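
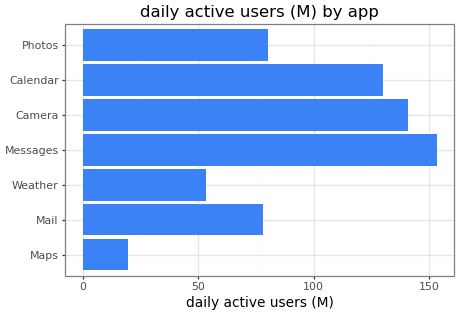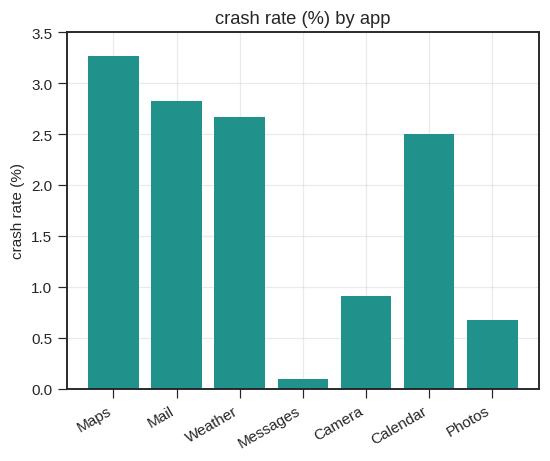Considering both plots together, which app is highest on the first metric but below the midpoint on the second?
Messages

Chart 2 median crash rate (%) ≈ 2.5; below-median apps: Messages, Camera, Photos. Among those, Messages has the highest daily active users (M) (≈ 160).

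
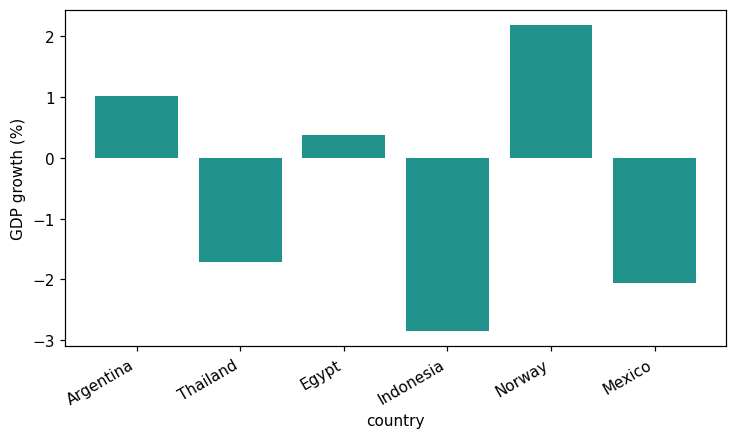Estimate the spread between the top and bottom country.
≈ 5.0

Max Norway ≈ 2.0, min Indonesia ≈ -3.0; range ≈ 5.0.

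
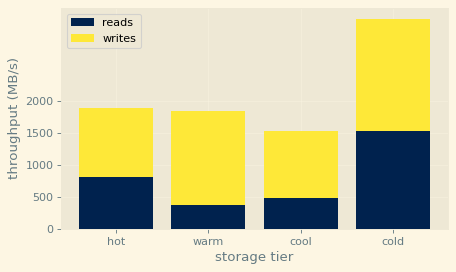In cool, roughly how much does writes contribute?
≈ 1000

writes top ≈ 1500, bottom ≈ 500; segment ≈ 1000.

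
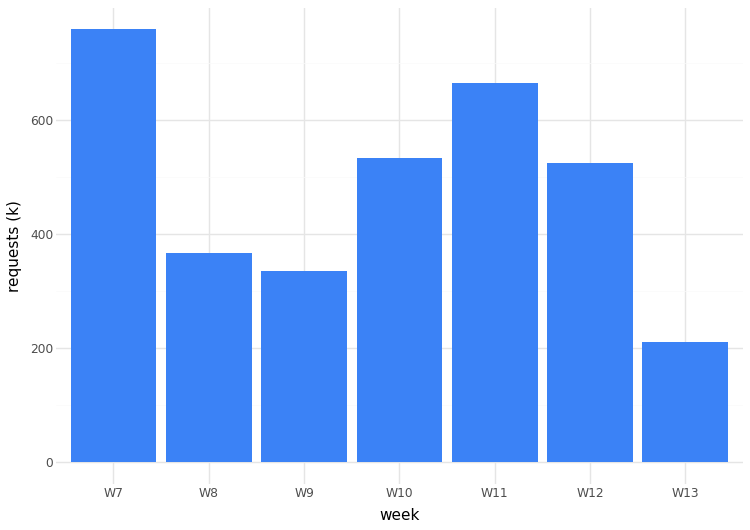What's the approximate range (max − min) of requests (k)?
≈ 600

Max W7 ≈ 800, min W13 ≈ 200; range ≈ 600.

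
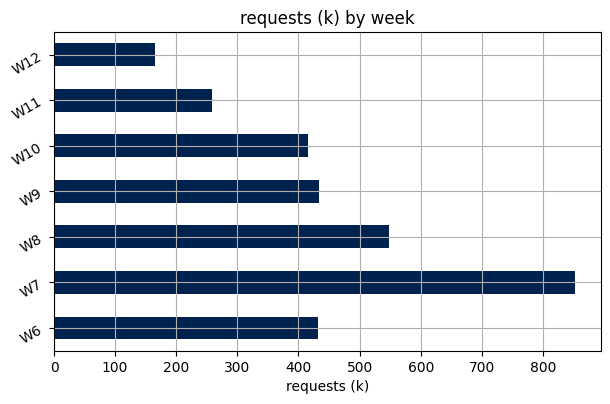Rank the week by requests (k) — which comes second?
W8

Top 3: W7 ≈ 900, W8 ≈ 500, W9 ≈ 400.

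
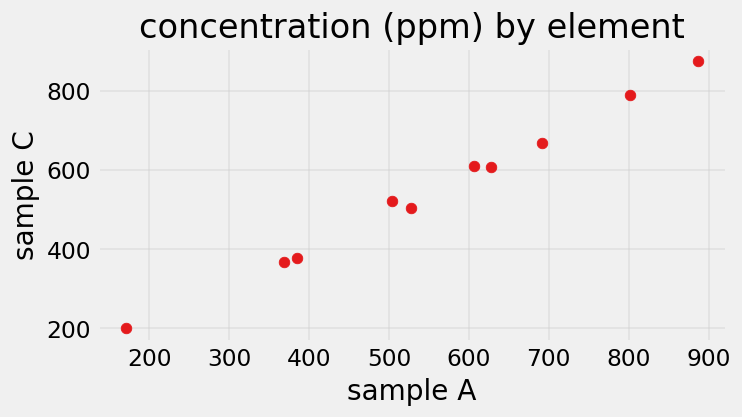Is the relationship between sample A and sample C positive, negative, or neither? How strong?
Points are positively correlated; strong (|r| ≈ 1.0).

positive, strong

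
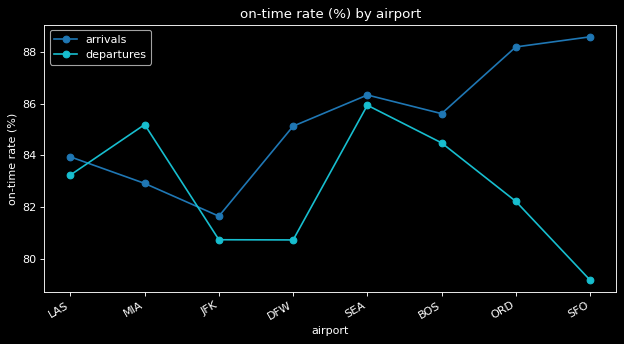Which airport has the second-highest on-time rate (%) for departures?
MIA

Top 3 for departures: SEA ≈ 86, MIA ≈ 85, BOS ≈ 84.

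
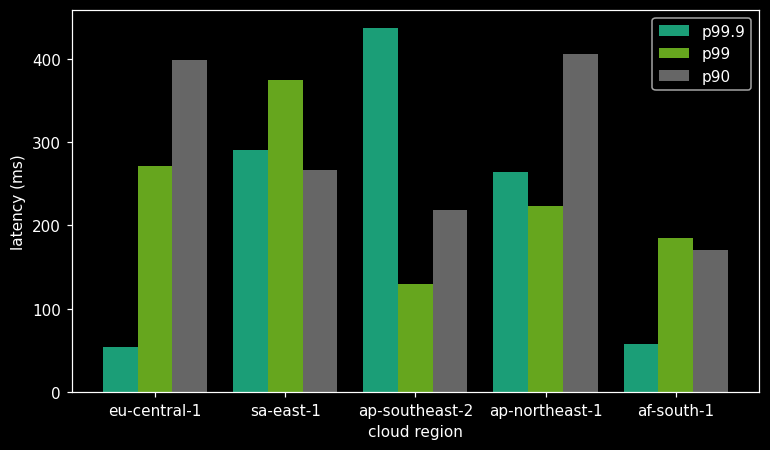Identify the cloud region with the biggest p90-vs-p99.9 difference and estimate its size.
eu-central-1, ≈ 350 ms

eu-central-1: p90 ≈ 400, p99.9 ≈ 50 → gap ≈ 350. Next-largest (ap-southeast-2) is only ≈ 250.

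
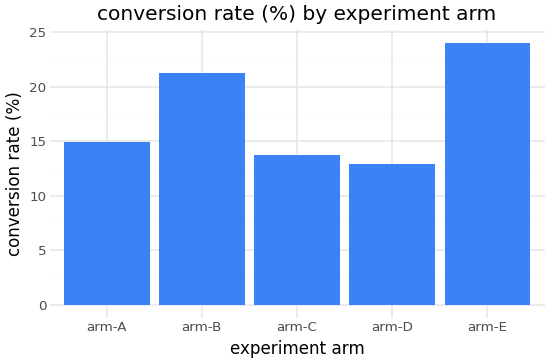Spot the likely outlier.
arm-E ≈ 24; the rest sit between ≈ 12 and ≈ 22.

arm-E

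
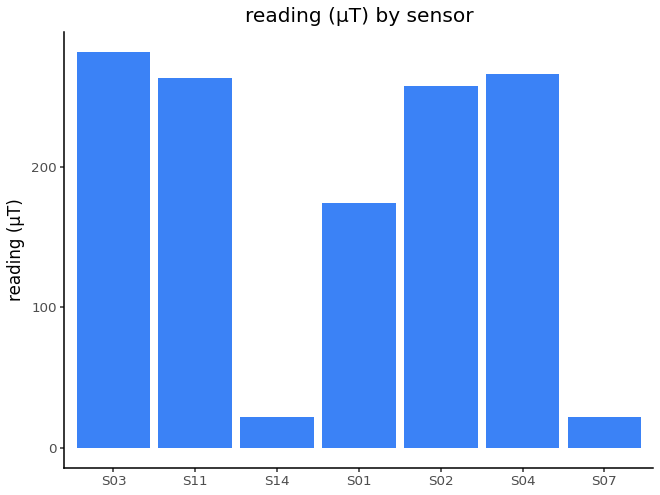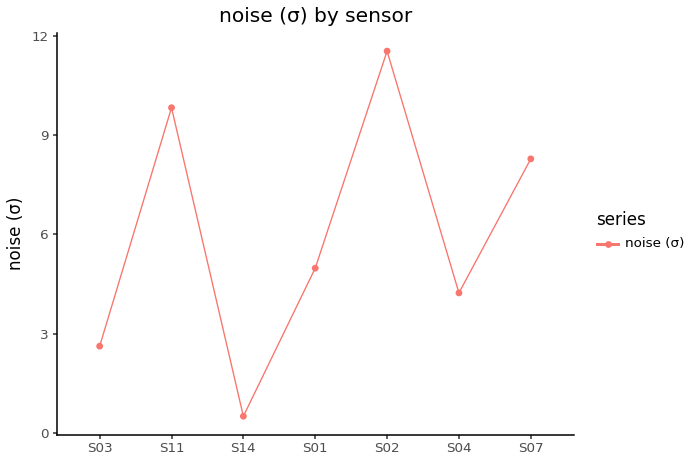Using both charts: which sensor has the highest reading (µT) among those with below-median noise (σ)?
Chart 2 median noise (σ) ≈ 4; below-median sensors: S03, S14, S04. Among those, S03 has the highest reading (µT) (≈ 300).

S03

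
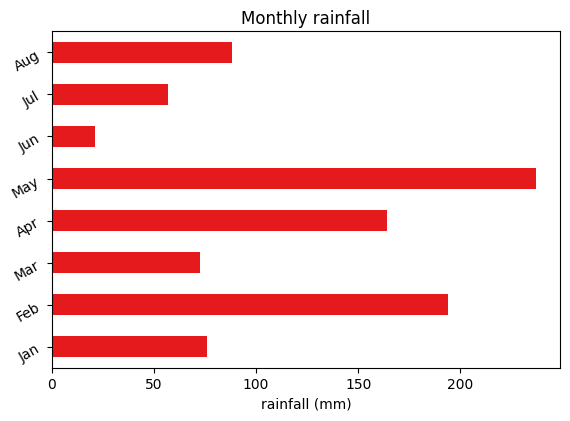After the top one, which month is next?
Feb

Top 3: May ≈ 240, Feb ≈ 200, Apr ≈ 160.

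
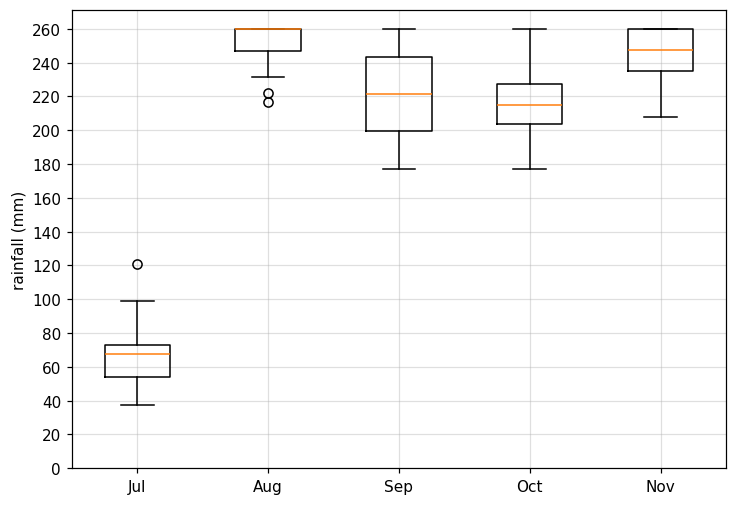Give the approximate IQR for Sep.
Q3 ≈ 240, Q1 ≈ 200; IQR ≈ 40.

≈ 40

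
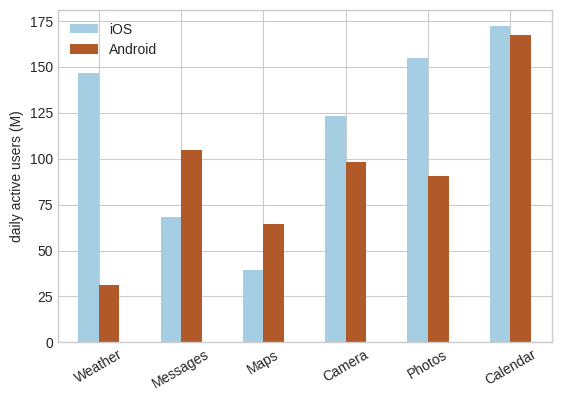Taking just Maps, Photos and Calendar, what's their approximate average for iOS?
(40 + 160 + 180) / 3 ≈ 127.

≈ 127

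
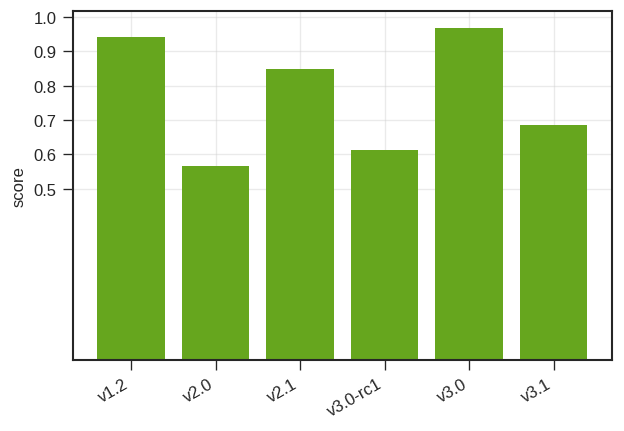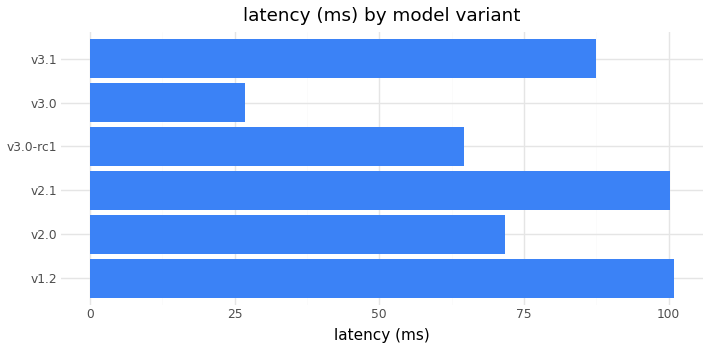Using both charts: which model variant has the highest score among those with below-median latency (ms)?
v3.0

Chart 2 median latency (ms) ≈ 80; below-median model variants: v2.0, v3.0-rc1, v3.0. Among those, v3.0 has the highest score (≈ 1).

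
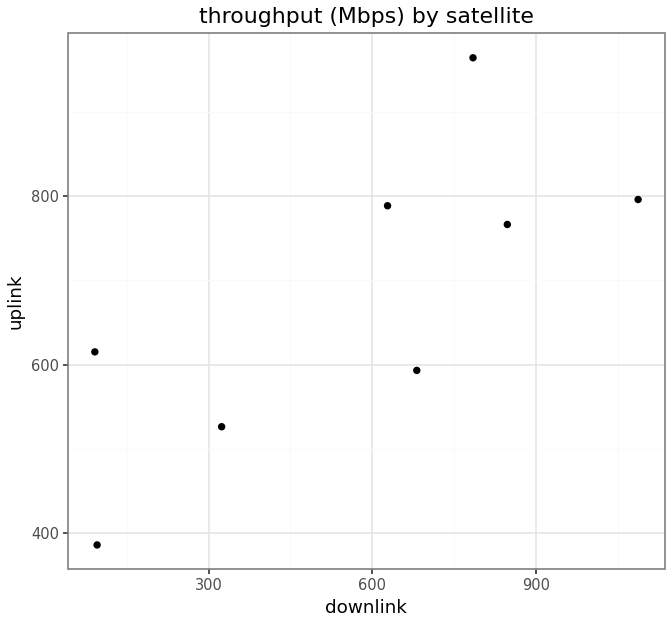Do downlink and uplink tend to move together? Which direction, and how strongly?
Points are positively correlated; strong (|r| ≈ 0.8).

positive, strong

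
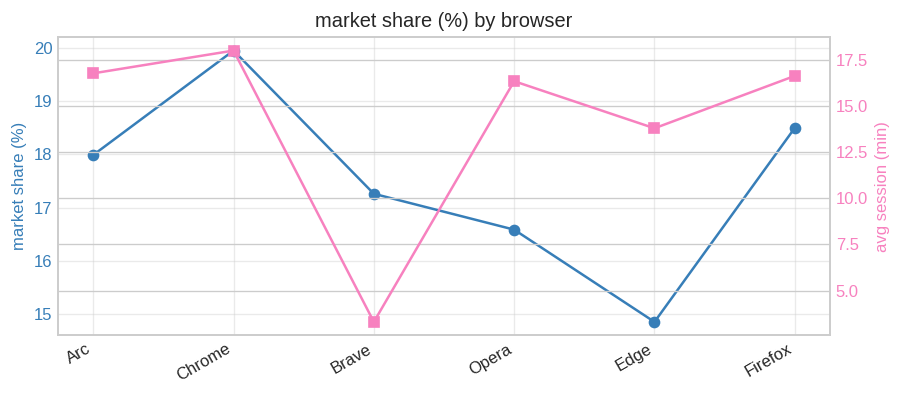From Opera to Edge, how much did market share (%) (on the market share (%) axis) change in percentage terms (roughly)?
≈ -9.1%

Opera ≈ 16.5, Edge ≈ 15.0; (15.0 − 16.5) / 16.5 ≈ -9.1%.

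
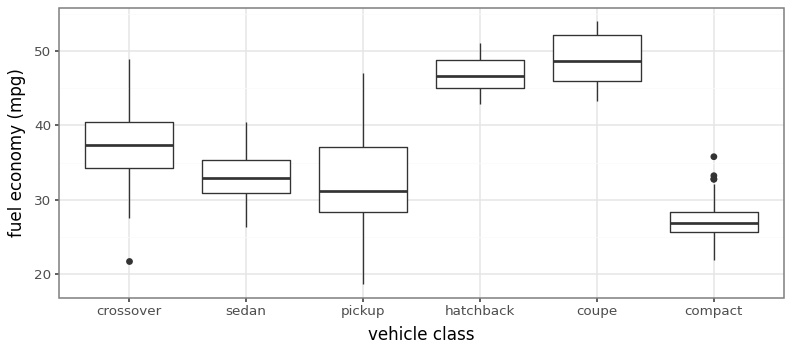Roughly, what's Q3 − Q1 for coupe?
≈ 6

Q3 ≈ 52, Q1 ≈ 46; IQR ≈ 6.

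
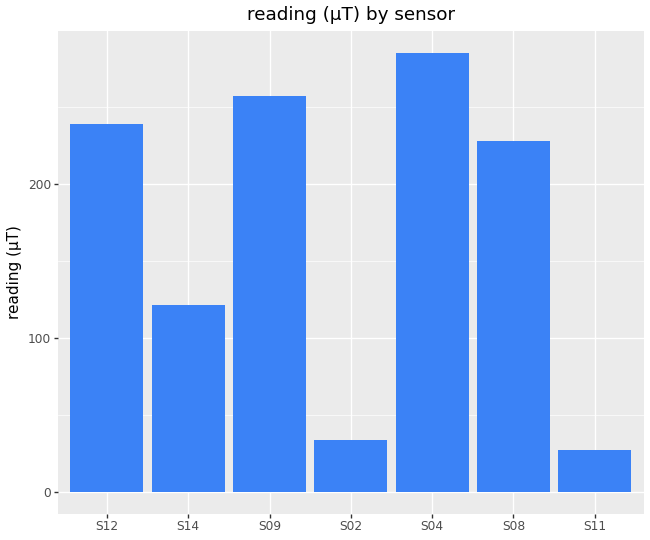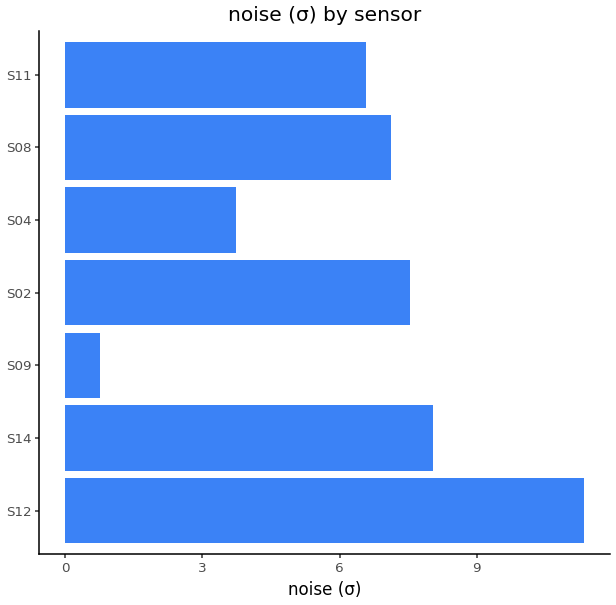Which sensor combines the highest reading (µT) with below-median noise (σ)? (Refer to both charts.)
S04

Chart 2 median noise (σ) ≈ 8; below-median sensors: S09, S04, S11. Among those, S04 has the highest reading (µT) (≈ 300).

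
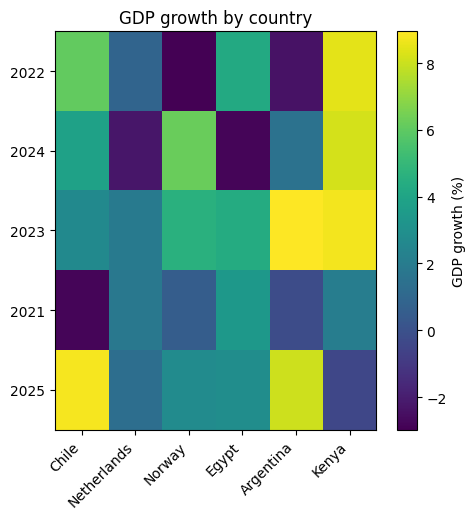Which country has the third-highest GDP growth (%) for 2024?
Chile

Top 4 for 2024: Kenya ≈ 8, Norway ≈ 6, Chile ≈ 4, Argentina ≈ 2.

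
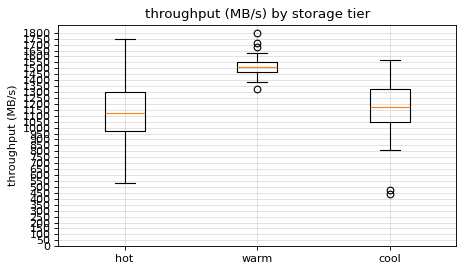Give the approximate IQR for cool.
Q3 ≈ 1300, Q1 ≈ 1050; IQR ≈ 250.

≈ 250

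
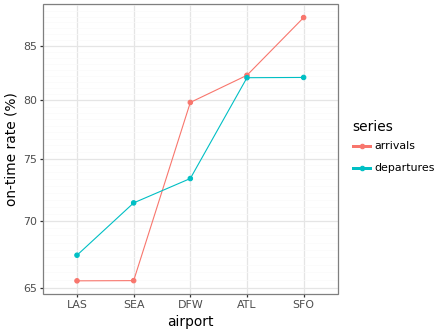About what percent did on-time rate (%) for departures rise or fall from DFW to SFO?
≈ +10.8%

DFW ≈ 74, SFO ≈ 82; (82 − 74) / 74 ≈ +10.8%.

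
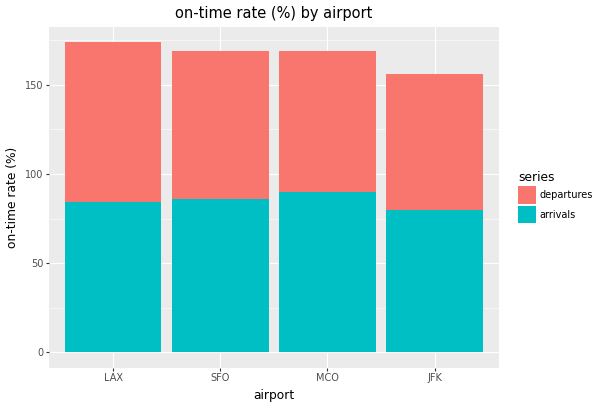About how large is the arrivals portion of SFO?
arrivals top ≈ 80, bottom ≈ 0; segment ≈ 80.

≈ 80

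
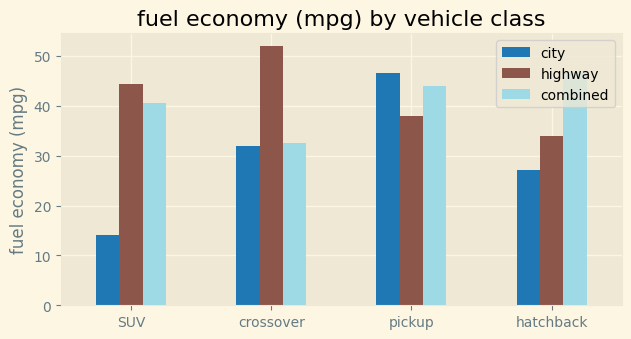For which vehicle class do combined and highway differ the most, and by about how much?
crossover: combined ≈ 35, highway ≈ 50 → gap ≈ 15. Next-largest (hatchback) is only ≈ 10.

crossover, ≈ 15 mpg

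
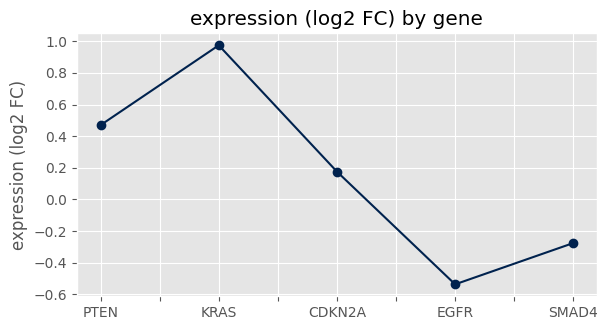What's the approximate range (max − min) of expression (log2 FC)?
Max KRAS ≈ 1.0, min EGFR ≈ -0.6; range ≈ 1.6.

≈ 1.6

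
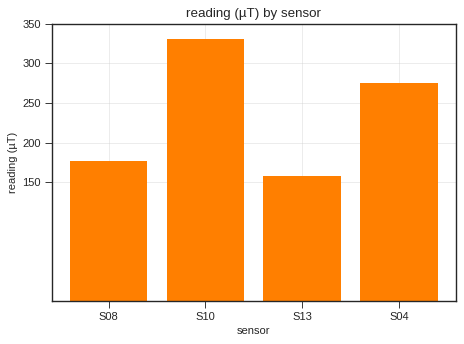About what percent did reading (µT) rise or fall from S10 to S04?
≈ -14.3%

S10 ≈ 350, S04 ≈ 300; (300 − 350) / 350 ≈ -14.3%.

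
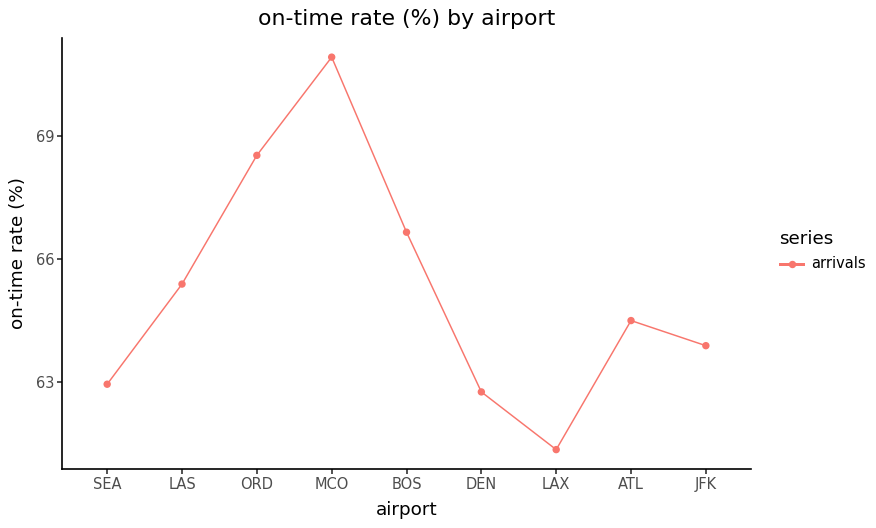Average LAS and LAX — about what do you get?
≈ 63

(65 + 61) / 2 ≈ 63.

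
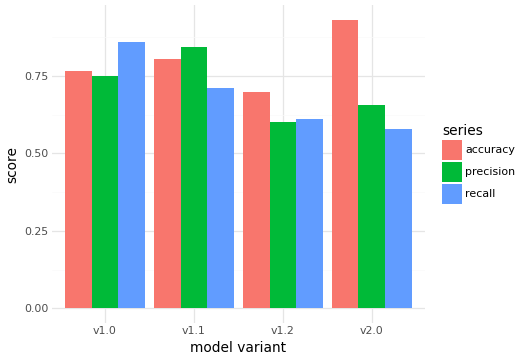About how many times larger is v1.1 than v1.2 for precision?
≈ 1.33×

v1.1 ≈ 0.8, v1.2 ≈ 0.6; 0.8/0.6 ≈ 1.33.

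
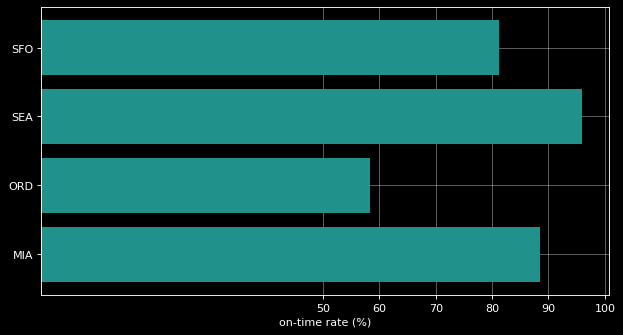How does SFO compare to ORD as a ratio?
≈ 1.33×

SFO ≈ 80, ORD ≈ 60; 80/60 ≈ 1.33.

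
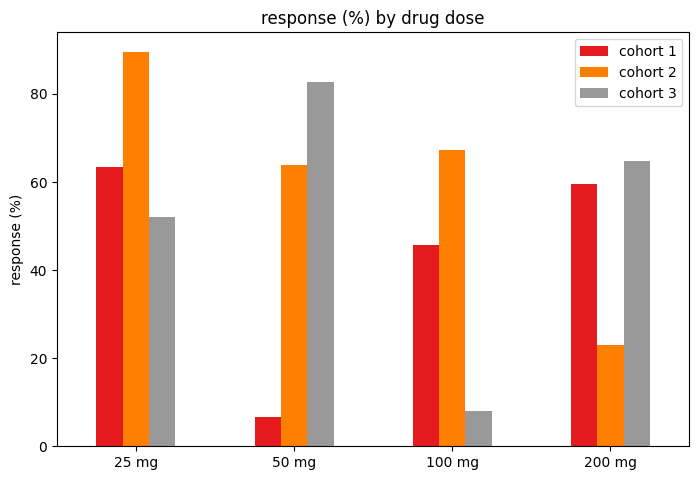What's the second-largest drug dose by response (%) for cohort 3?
200 mg

Top 3 for cohort 3: 50 mg ≈ 80, 200 mg ≈ 60, 25 mg ≈ 50.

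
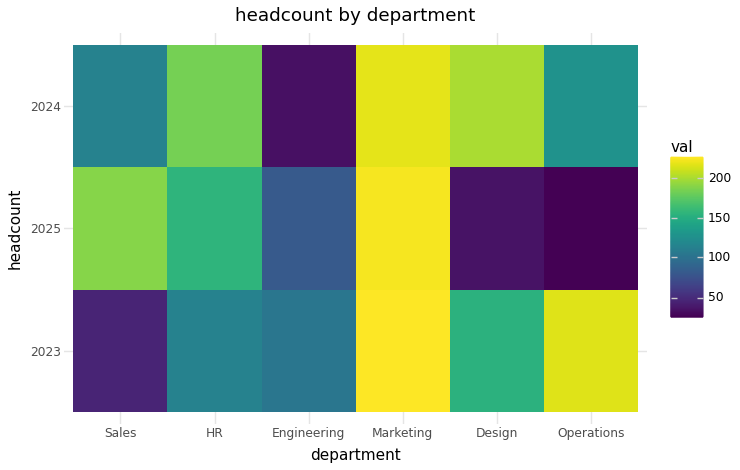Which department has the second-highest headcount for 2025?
Top 3 for 2025: Marketing ≈ 220, Sales ≈ 200, HR ≈ 160.

Sales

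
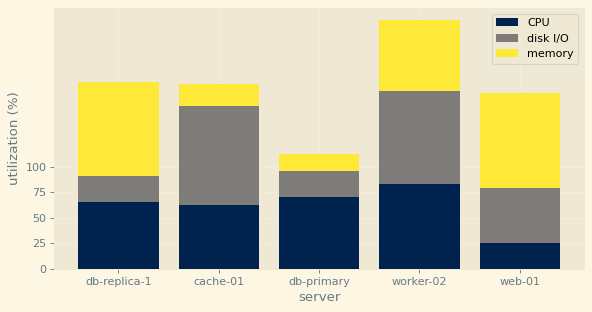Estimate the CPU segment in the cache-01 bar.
CPU top ≈ 75, bottom ≈ 0; segment ≈ 75.

≈ 75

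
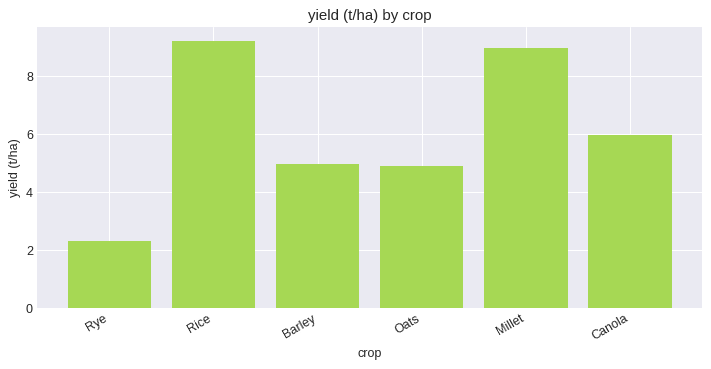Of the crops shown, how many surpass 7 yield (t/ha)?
2

Above 7: Rice, Millet.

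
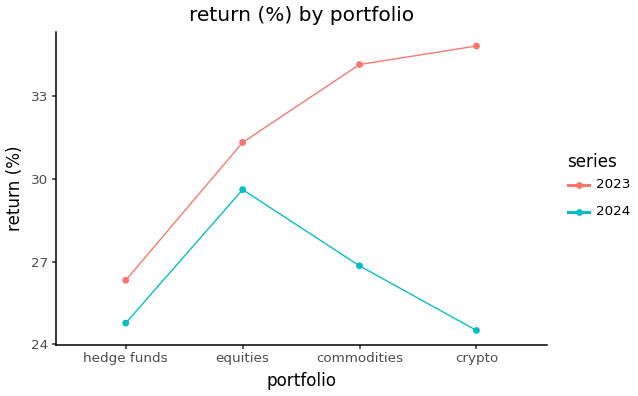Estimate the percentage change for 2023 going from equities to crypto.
equities ≈ 31, crypto ≈ 35; (35 − 31) / 31 ≈ +12.9%.

≈ +12.9%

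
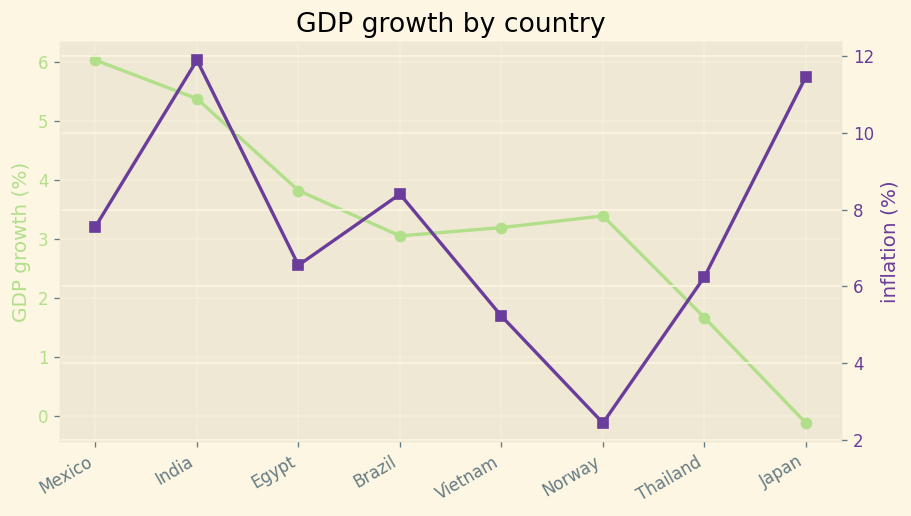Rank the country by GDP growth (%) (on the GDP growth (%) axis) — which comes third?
Top 4 (on the GDP growth (%) axis): Mexico ≈ 6, India ≈ 5, Egypt ≈ 4, Norway ≈ 3.

Egypt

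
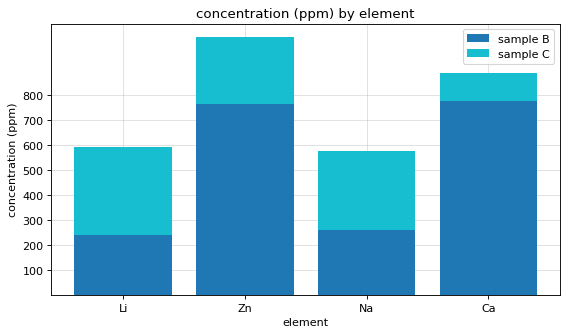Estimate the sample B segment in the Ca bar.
sample B top ≈ 800, bottom ≈ 0; segment ≈ 800.

≈ 800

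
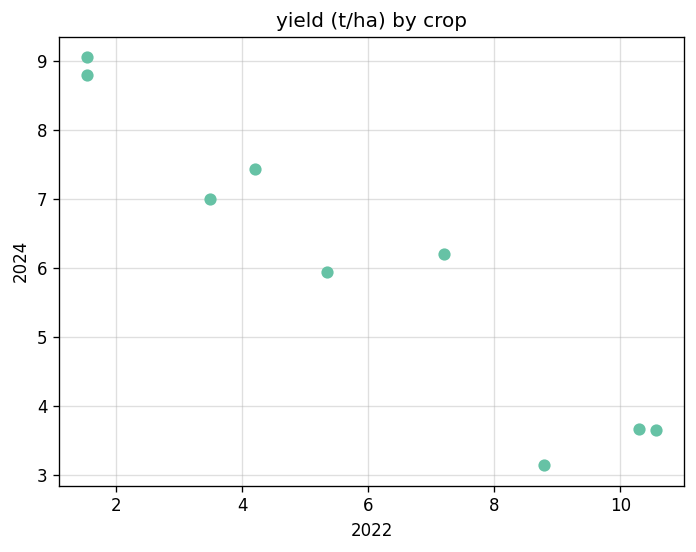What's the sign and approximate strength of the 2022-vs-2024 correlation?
Points are negatively correlated; strong (|r| ≈ 1.0).

negative, strong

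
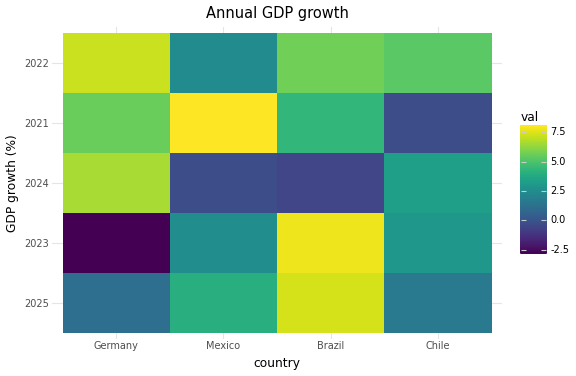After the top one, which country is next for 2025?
Top 3 for 2025: Brazil ≈ 7, Mexico ≈ 4, Chile ≈ 2.

Mexico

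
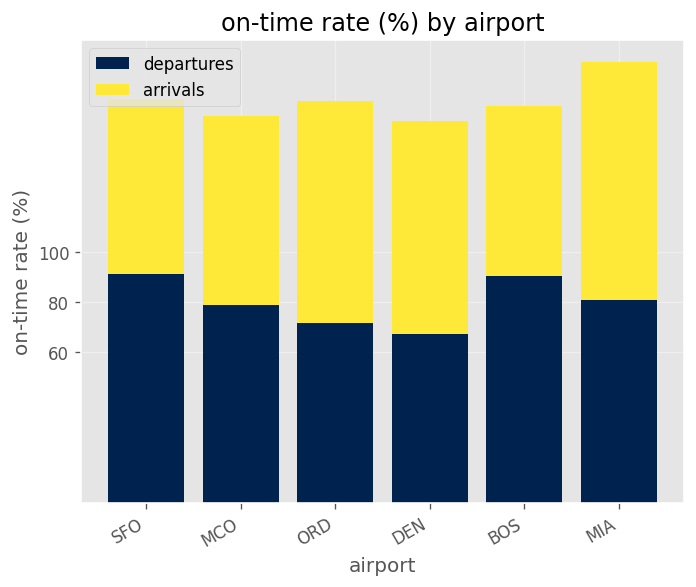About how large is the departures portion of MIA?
≈ 80

departures top ≈ 80, bottom ≈ 0; segment ≈ 80.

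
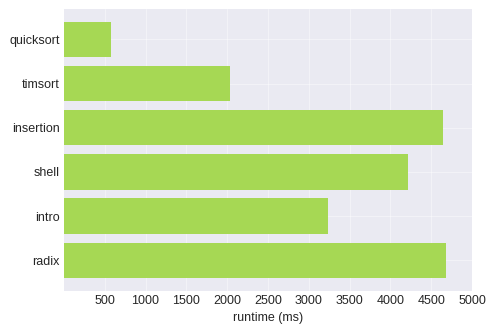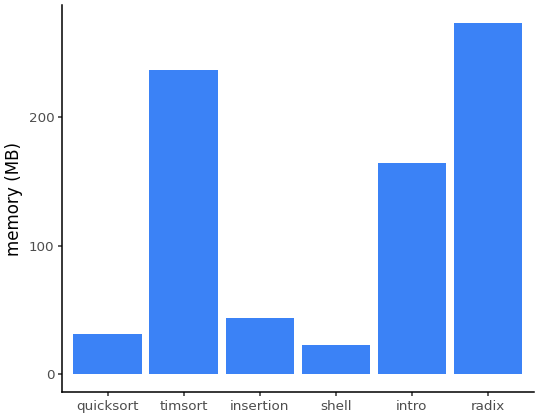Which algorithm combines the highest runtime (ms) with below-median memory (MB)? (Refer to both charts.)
insertion

Chart 2 median memory (MB) ≈ 100; below-median algorithms: quicksort, insertion, shell. Among those, insertion has the highest runtime (ms) (≈ 4500).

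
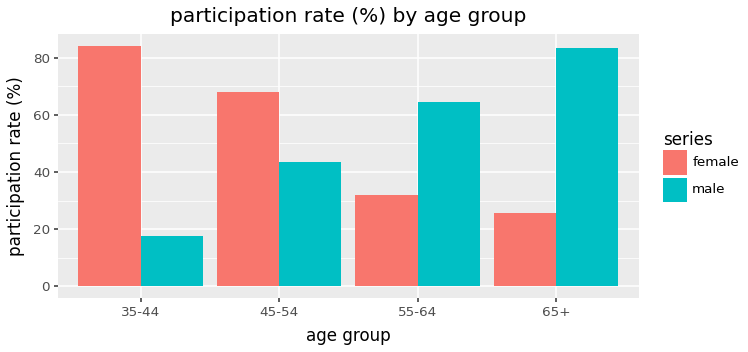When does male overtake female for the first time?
55-64

45-54: male ≈ 40 vs female ≈ 70 (not yet); 55-64: male ≈ 60 vs female ≈ 30 (first crossover).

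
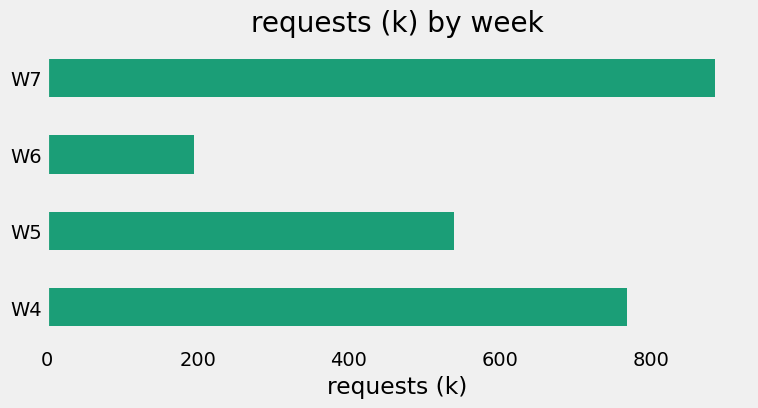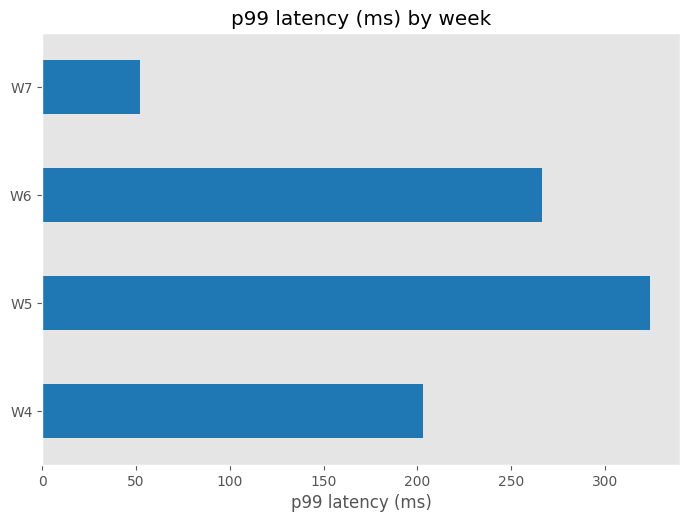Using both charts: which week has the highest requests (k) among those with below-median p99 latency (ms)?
W7

Chart 2 median p99 latency (ms) ≈ 250; below-median weeks: W4, W7. Among those, W7 has the highest requests (k) (≈ 900).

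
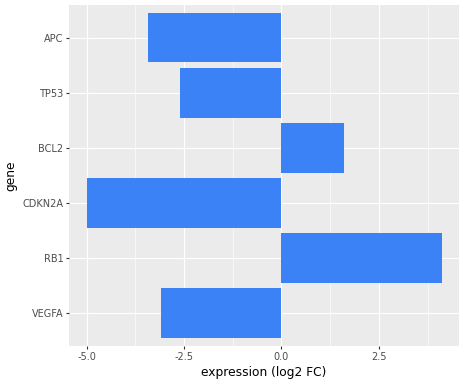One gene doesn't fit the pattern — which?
RB1 ≈ 4; the rest sit between ≈ -5 and ≈ 2.

RB1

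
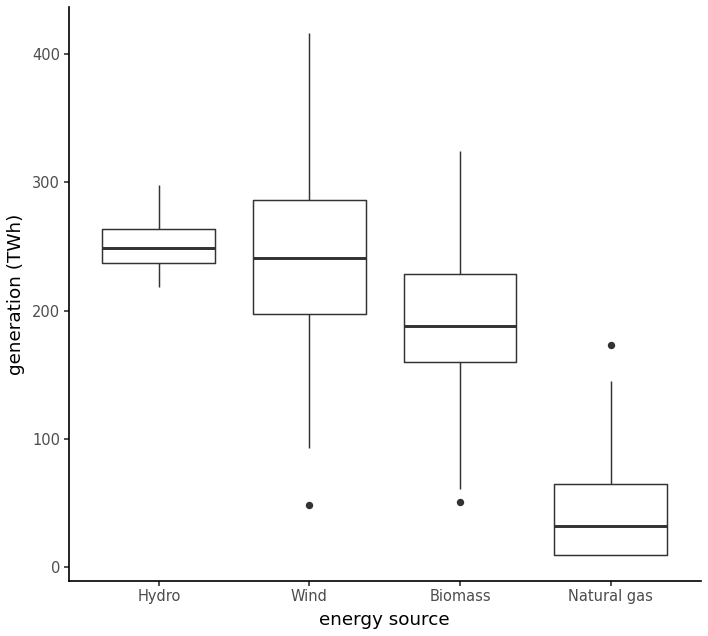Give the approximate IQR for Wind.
Q3 ≈ 280, Q1 ≈ 200; IQR ≈ 80.

≈ 80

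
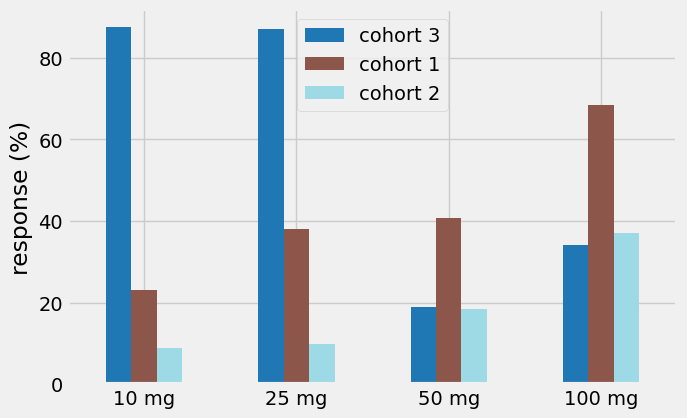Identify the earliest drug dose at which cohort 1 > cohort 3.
50 mg

25 mg: cohort 1 ≈ 40 vs cohort 3 ≈ 90 (not yet); 50 mg: cohort 1 ≈ 40 vs cohort 3 ≈ 20 (first crossover).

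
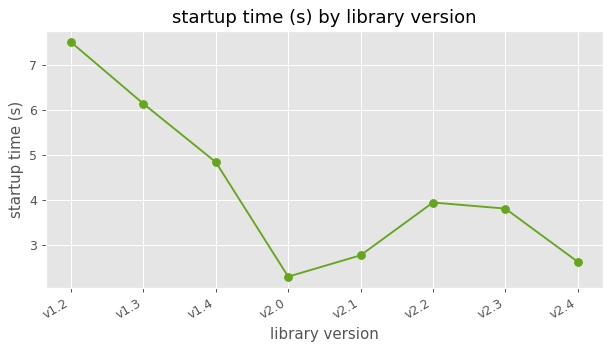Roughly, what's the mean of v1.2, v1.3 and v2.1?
≈ 5.5

(7.5 + 6.0 + 3.0) / 3 ≈ 5.5.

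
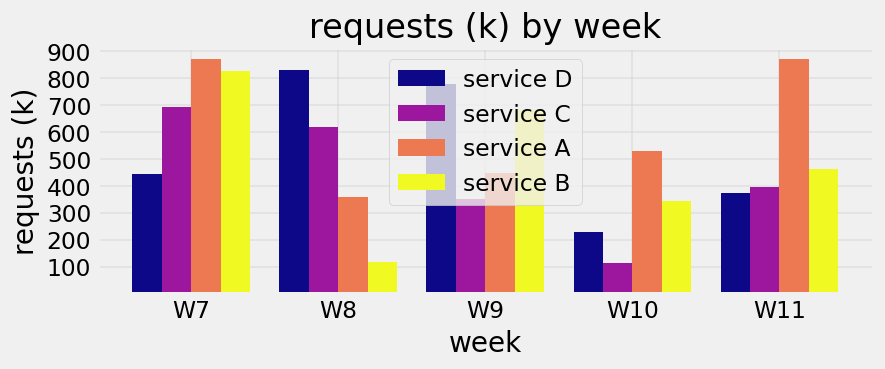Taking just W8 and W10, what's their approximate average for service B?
≈ 200

(100 + 300) / 2 ≈ 200.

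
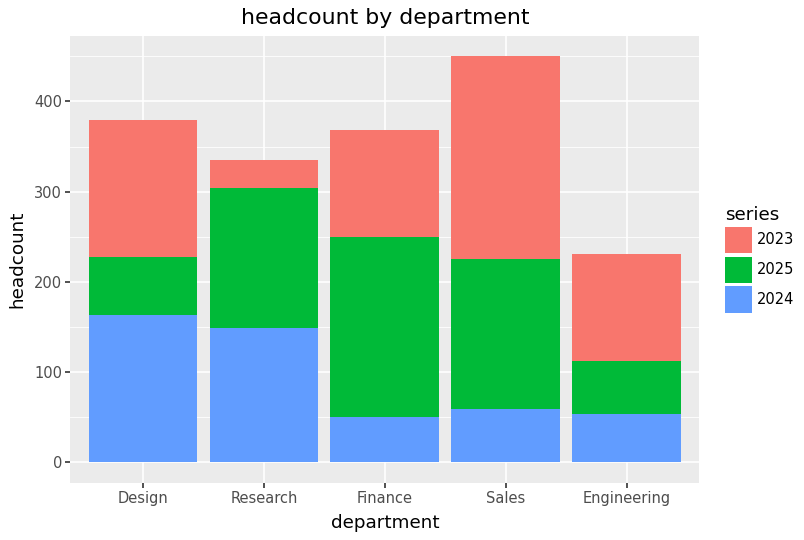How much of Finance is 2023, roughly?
≈ 100

2023 top ≈ 350, bottom ≈ 250; segment ≈ 100.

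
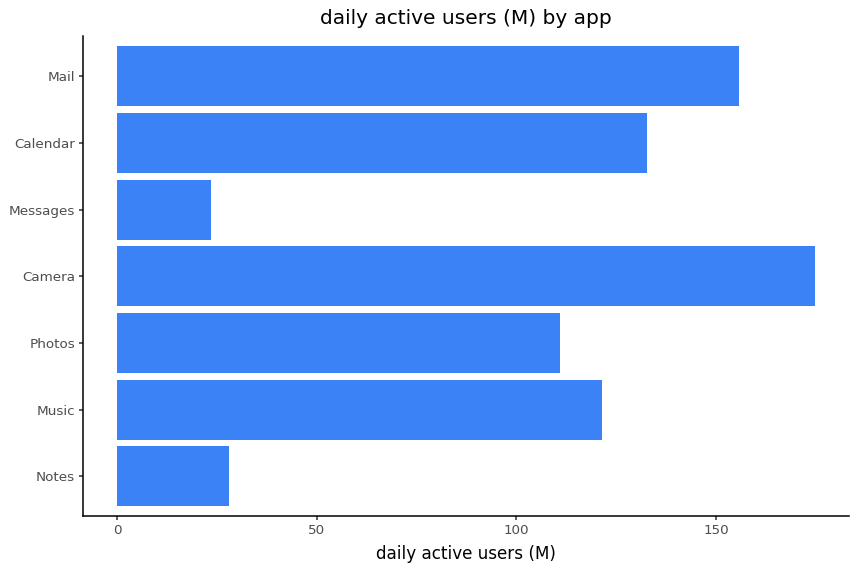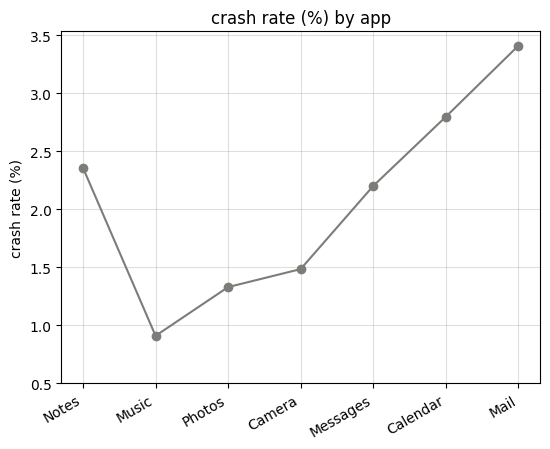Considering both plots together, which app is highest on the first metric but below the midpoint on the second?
Camera

Chart 2 median crash rate (%) ≈ 2; below-median apps: Music, Photos, Camera. Among those, Camera has the highest daily active users (M) (≈ 180).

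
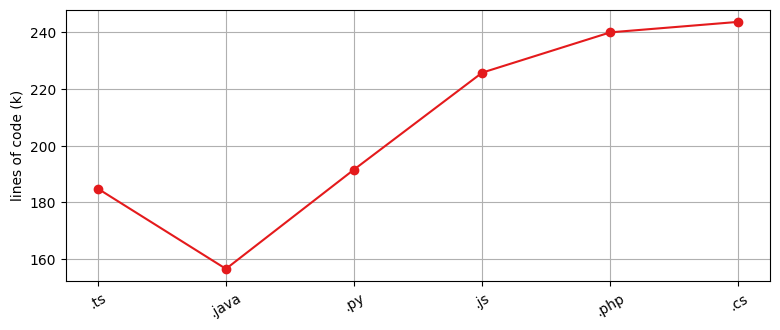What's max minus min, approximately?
≈ 80

Max .cs ≈ 240, min .java ≈ 160; range ≈ 80.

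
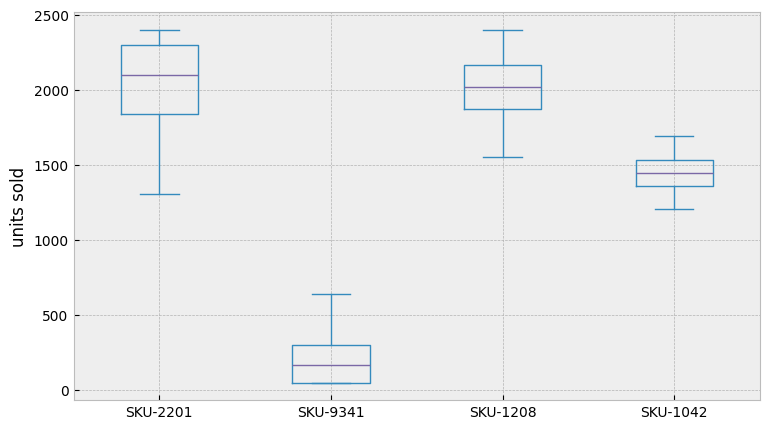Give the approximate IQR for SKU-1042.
≈ 200

Q3 ≈ 1600, Q1 ≈ 1400; IQR ≈ 200.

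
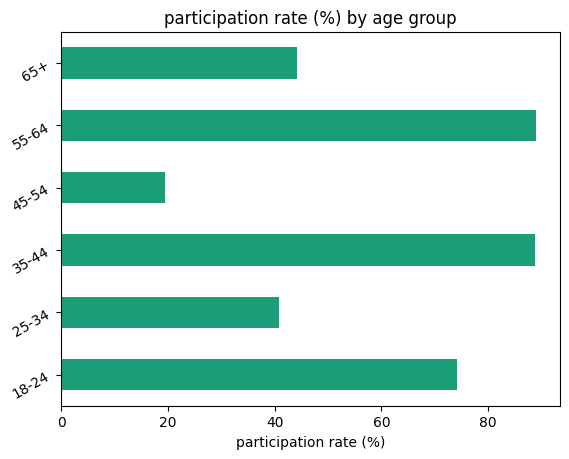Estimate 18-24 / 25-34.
≈ 1.75×

18-24 ≈ 70, 25-34 ≈ 40; 70/40 ≈ 1.75.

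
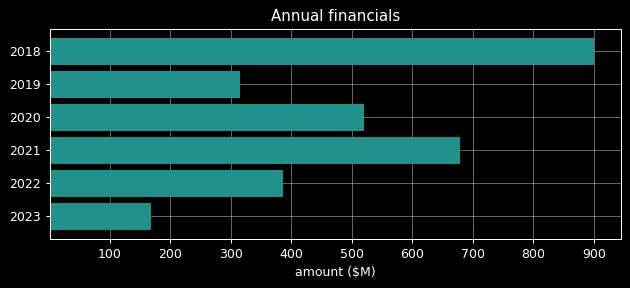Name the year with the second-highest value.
2021

Top 3: 2018 ≈ 900, 2021 ≈ 700, 2020 ≈ 500.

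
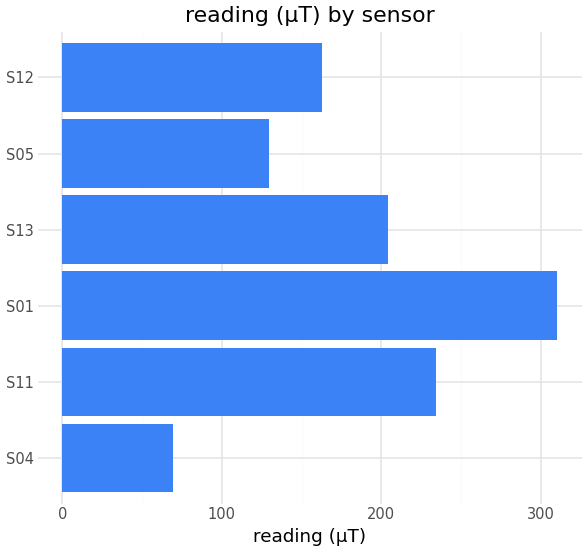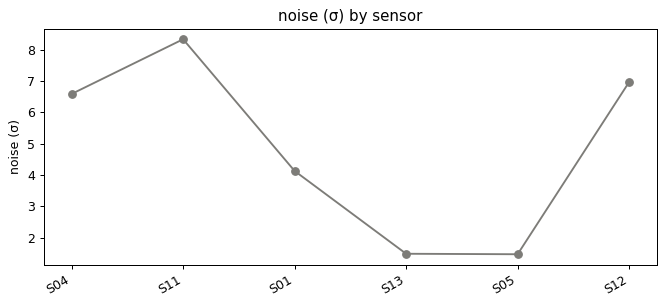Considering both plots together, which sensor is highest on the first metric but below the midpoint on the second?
S01

Chart 2 median noise (σ) ≈ 5; below-median sensors: S01, S13, S05. Among those, S01 has the highest reading (µT) (≈ 300).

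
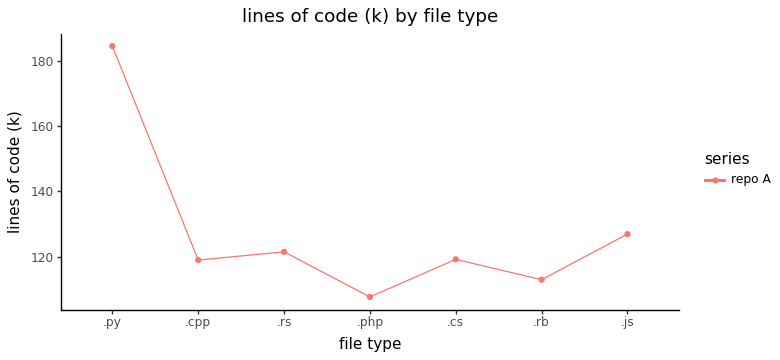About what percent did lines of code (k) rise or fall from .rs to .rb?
.rs ≈ 120, .rb ≈ 110; (110 − 120) / 120 ≈ -8.3%.

≈ -8.3%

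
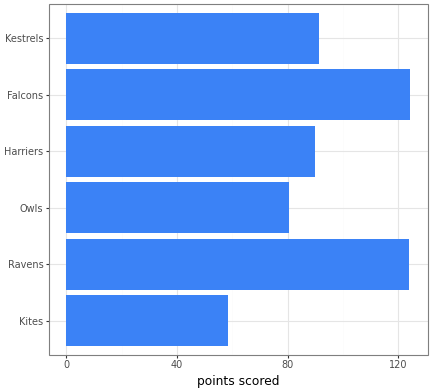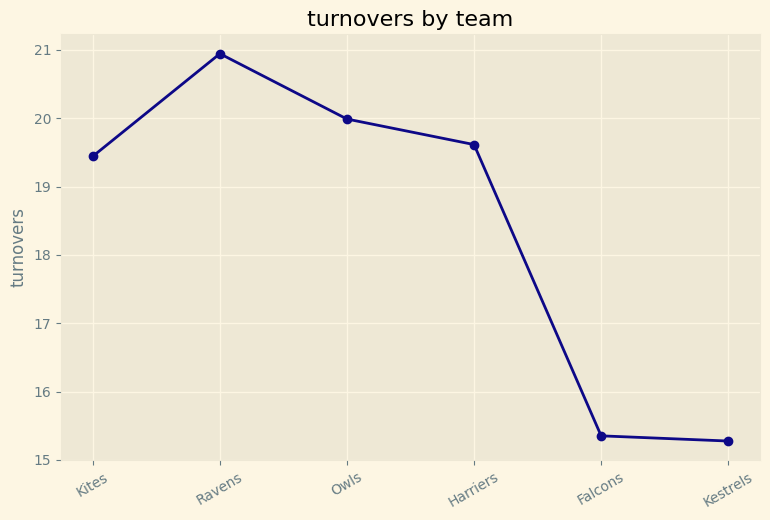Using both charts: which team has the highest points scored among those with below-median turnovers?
Falcons

Chart 2 median turnovers ≈ 20; below-median teams: Kites, Falcons, Kestrels. Among those, Falcons has the highest points scored (≈ 120).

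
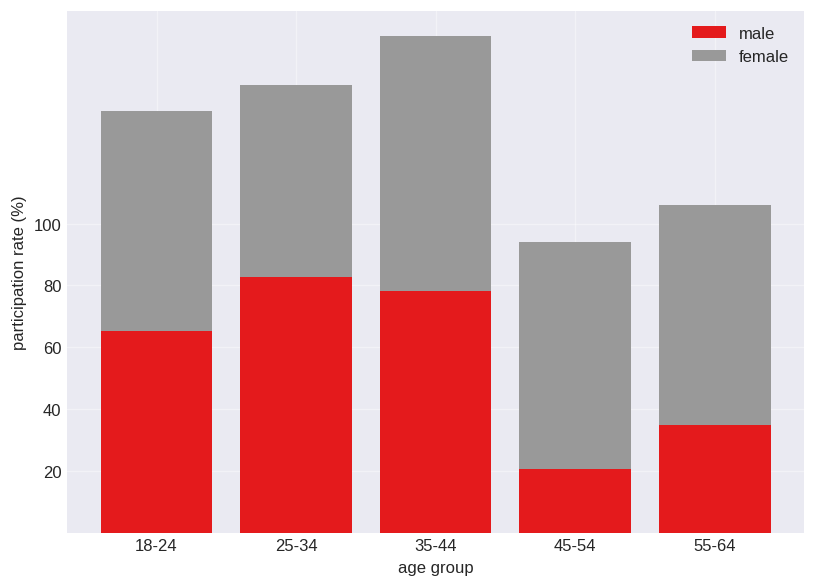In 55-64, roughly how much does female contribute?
≈ 60

female top ≈ 100, bottom ≈ 40; segment ≈ 60.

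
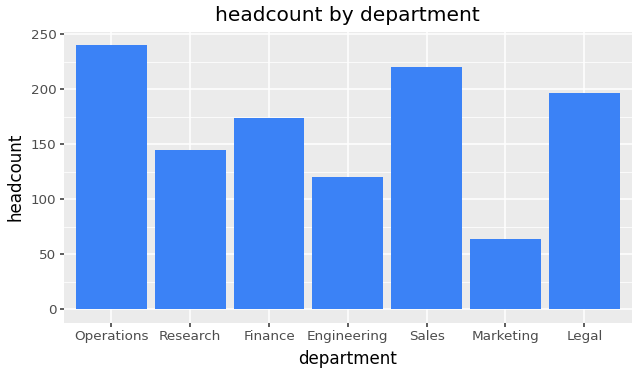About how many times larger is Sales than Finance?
≈ 1.22×

Sales ≈ 220, Finance ≈ 180; 220/180 ≈ 1.22.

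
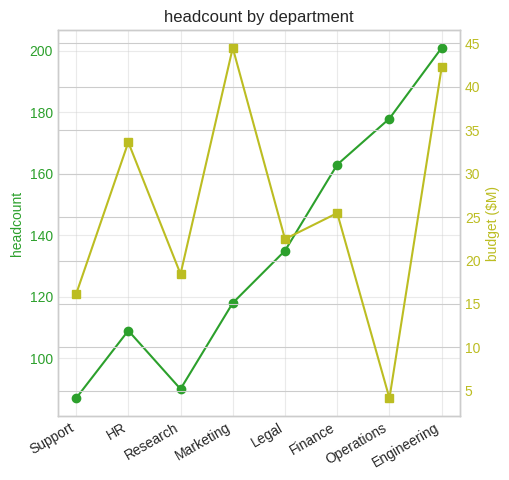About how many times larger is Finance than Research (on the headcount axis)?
≈ 1.78×

Finance ≈ 160, Research ≈ 90; 160/90 ≈ 1.78.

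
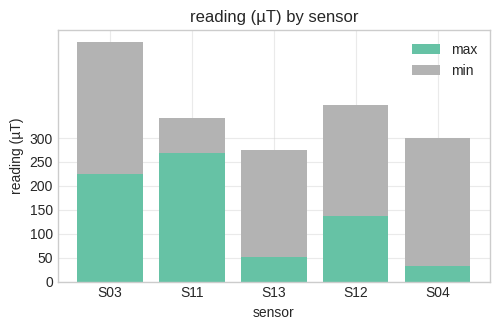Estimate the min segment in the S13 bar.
min top ≈ 250, bottom ≈ 50; segment ≈ 200.

≈ 200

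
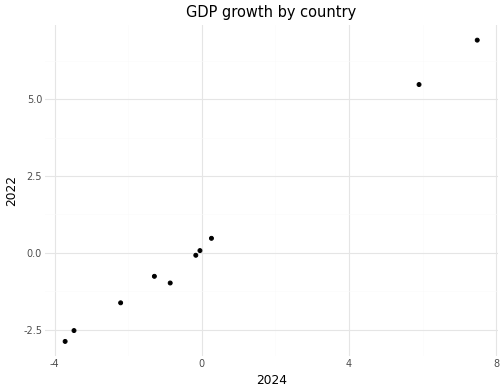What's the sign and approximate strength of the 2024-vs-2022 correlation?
positive, strong

Points are positively correlated; strong (|r| ≈ 1.0).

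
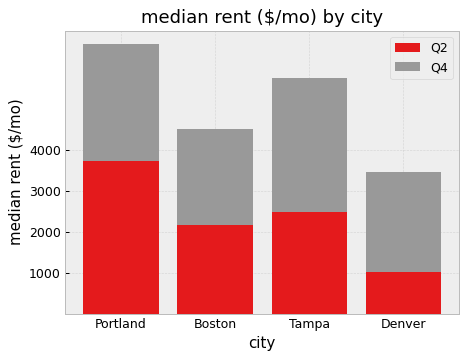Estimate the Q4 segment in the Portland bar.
≈ 3000

Q4 top ≈ 7000, bottom ≈ 4000; segment ≈ 3000.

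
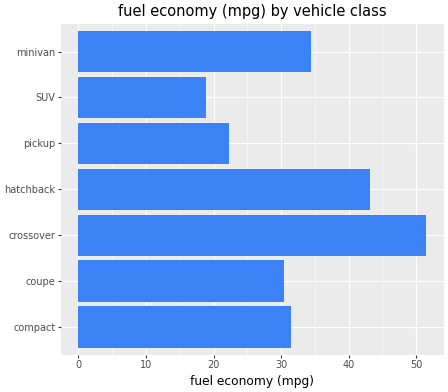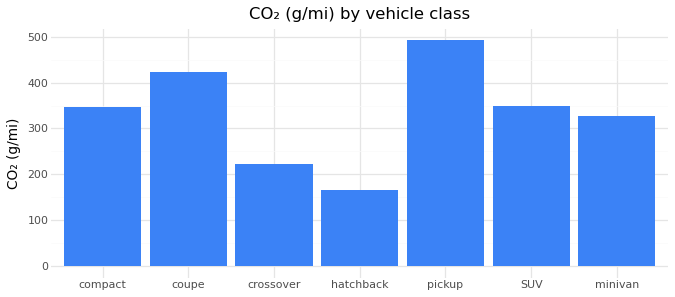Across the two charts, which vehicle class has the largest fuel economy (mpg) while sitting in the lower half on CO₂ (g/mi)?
Chart 2 median CO₂ (g/mi) ≈ 350; below-median vehicle classes: crossover, hatchback, minivan. Among those, crossover has the highest fuel economy (mpg) (≈ 50).

crossover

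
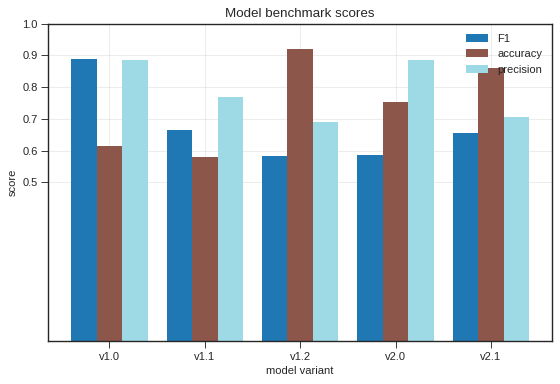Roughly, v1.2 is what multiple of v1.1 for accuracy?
v1.2 ≈ 0.9, v1.1 ≈ 0.6; 0.9/0.6 ≈ 1.5.

≈ 1.5×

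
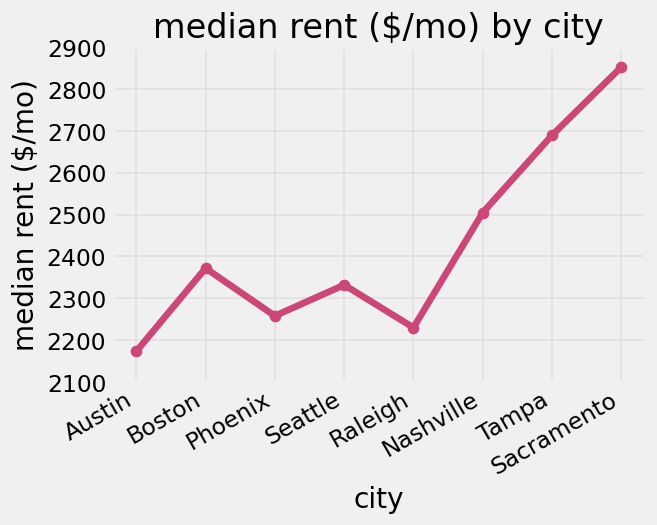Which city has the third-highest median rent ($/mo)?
Nashville

Top 4: Sacramento ≈ 2900, Tampa ≈ 2700, Nashville ≈ 2500, Boston ≈ 2400.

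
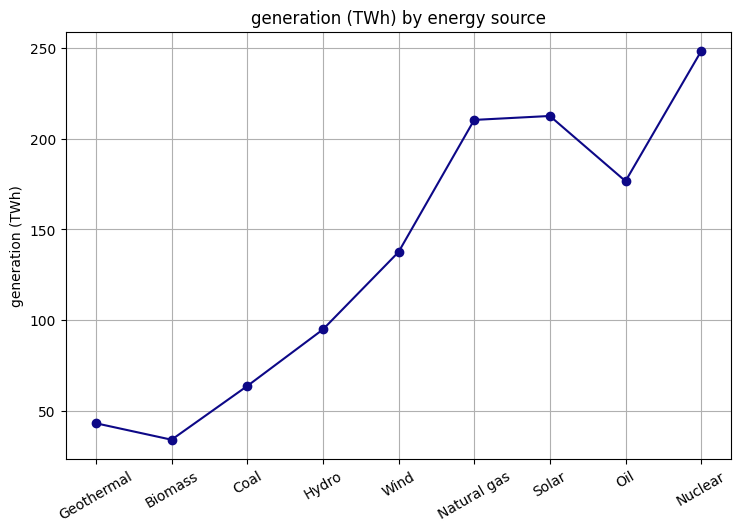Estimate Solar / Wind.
Solar ≈ 220, Wind ≈ 140; 220/140 ≈ 1.57.

≈ 1.57×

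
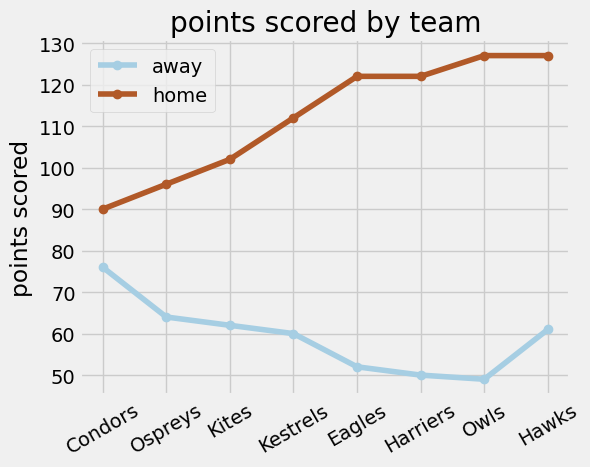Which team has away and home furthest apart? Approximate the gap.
Owls, ≈ 80

Owls: away ≈ 50, home ≈ 130 → gap ≈ 80. Next-largest (Harriers) is only ≈ 70.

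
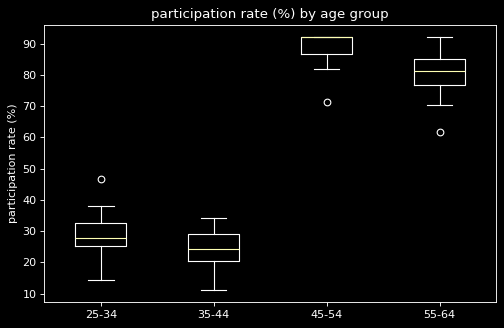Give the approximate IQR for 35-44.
≈ 10

Q3 ≈ 30, Q1 ≈ 20; IQR ≈ 10.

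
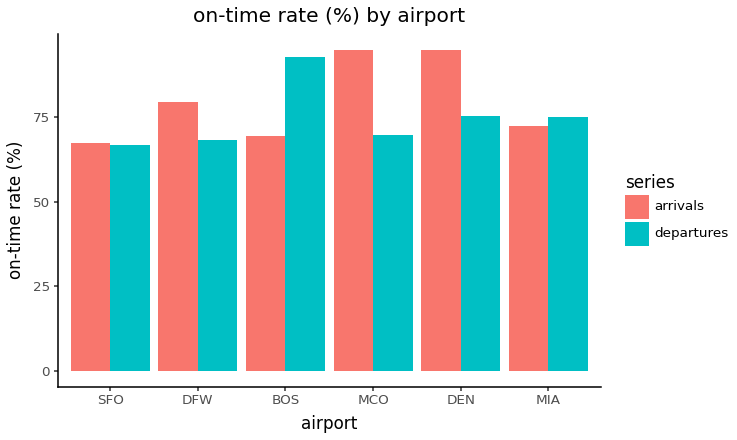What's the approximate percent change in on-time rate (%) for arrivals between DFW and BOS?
DFW ≈ 80, BOS ≈ 70; (70 − 80) / 80 ≈ -12.5%.

≈ -12.5%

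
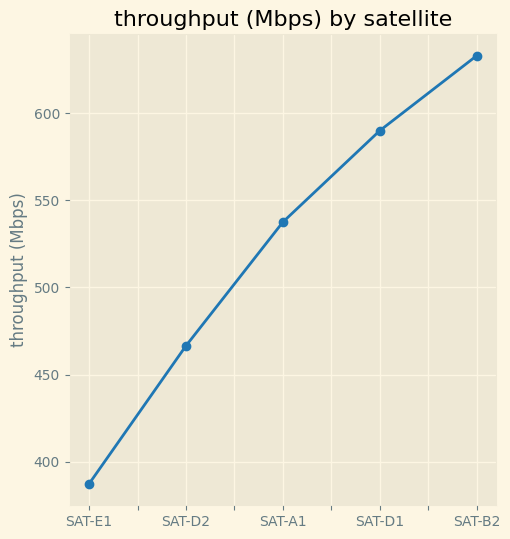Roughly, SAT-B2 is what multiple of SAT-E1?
SAT-B2 ≈ 625, SAT-E1 ≈ 375; 625/375 ≈ 1.67.

≈ 1.67×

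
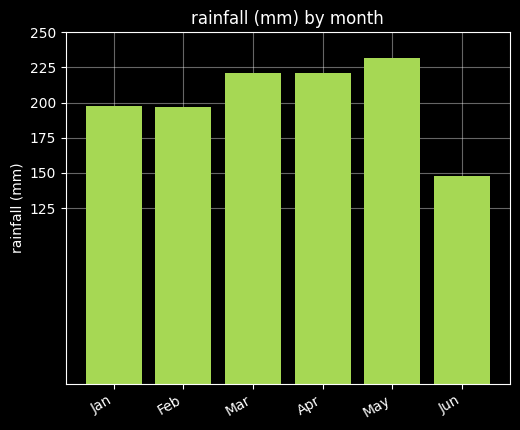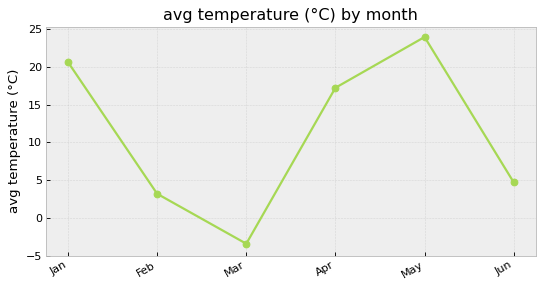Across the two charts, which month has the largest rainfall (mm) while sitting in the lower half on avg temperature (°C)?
Chart 2 median avg temperature (°C) ≈ 10; below-median months: Feb, Mar, Jun. Among those, Mar has the highest rainfall (mm) (≈ 225).

Mar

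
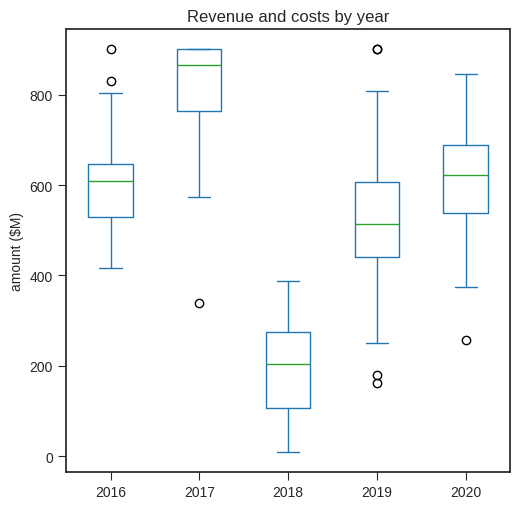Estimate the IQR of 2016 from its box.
Q3 ≈ 650, Q1 ≈ 550; IQR ≈ 100.

≈ 100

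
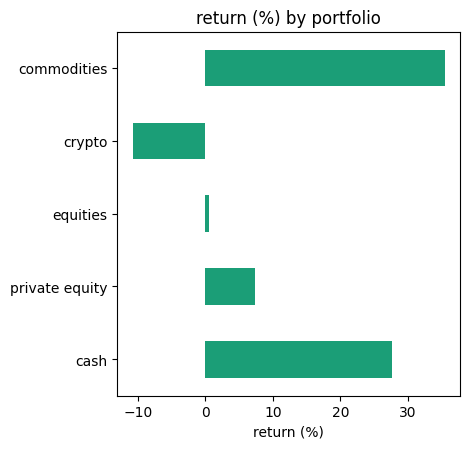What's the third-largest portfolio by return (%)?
private equity

Top 4: commodities ≈ 35, cash ≈ 30, private equity ≈ 5, equities ≈ 0.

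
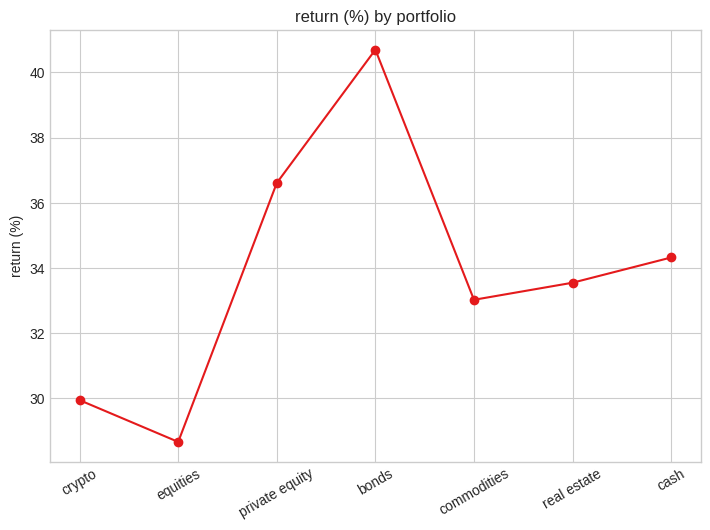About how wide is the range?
≈ 12

Max bonds ≈ 40, min equities ≈ 28; range ≈ 12.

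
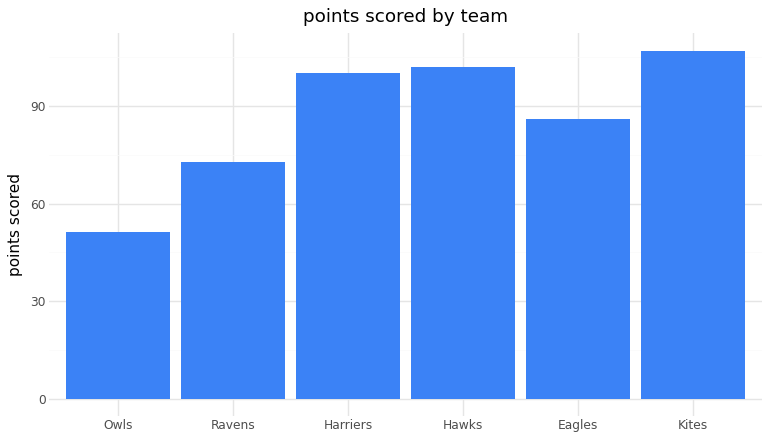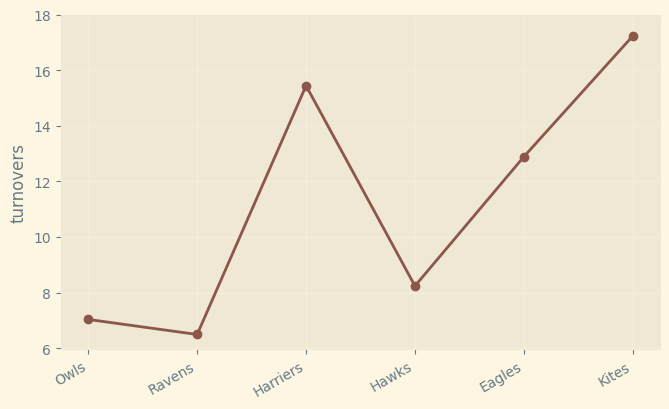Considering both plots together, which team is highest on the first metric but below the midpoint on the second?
Hawks

Chart 2 median turnovers ≈ 10; below-median teams: Owls, Ravens, Hawks. Among those, Hawks has the highest points scored (≈ 100).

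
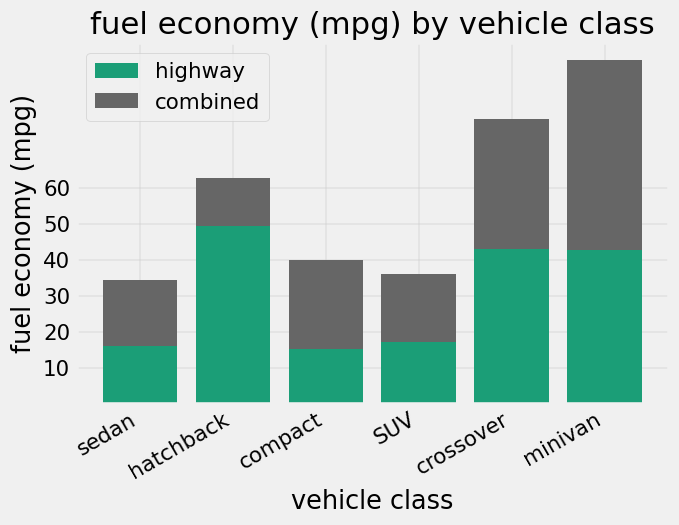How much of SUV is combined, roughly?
combined top ≈ 40, bottom ≈ 20; segment ≈ 20.

≈ 20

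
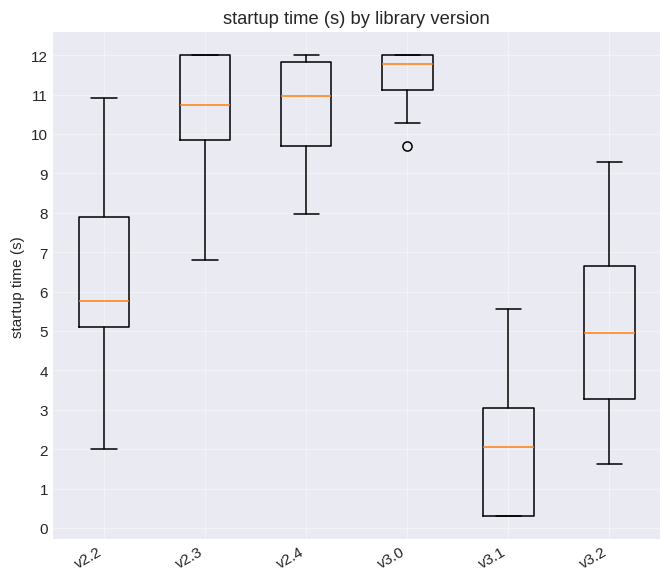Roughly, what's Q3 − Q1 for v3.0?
Q3 ≈ 12, Q1 ≈ 11; IQR ≈ 1.

≈ 1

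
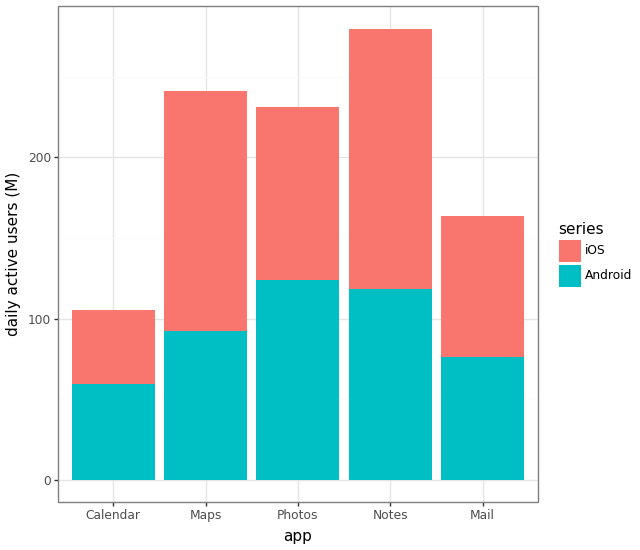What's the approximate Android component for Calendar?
≈ 50

Android top ≈ 50, bottom ≈ 0; segment ≈ 50.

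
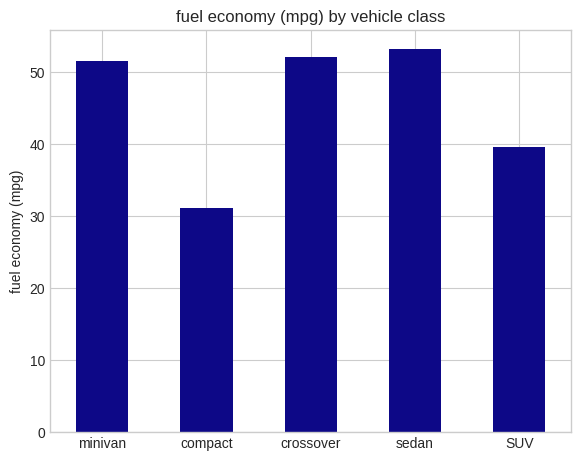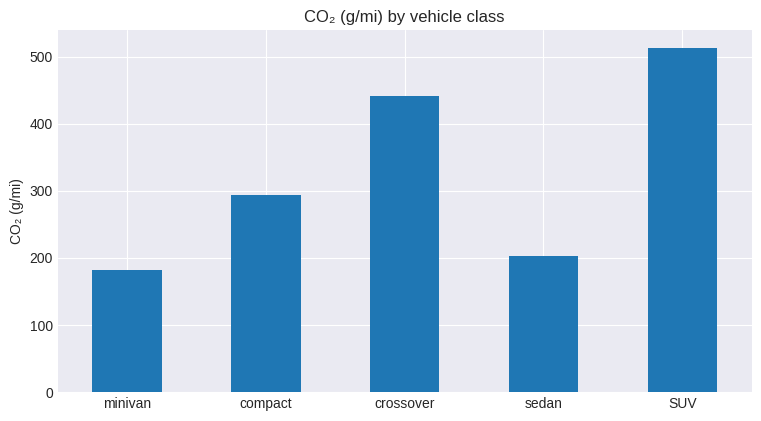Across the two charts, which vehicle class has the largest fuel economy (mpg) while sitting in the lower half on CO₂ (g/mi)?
Chart 2 median CO₂ (g/mi) ≈ 300; below-median vehicle classes: minivan, sedan. Among those, sedan has the highest fuel economy (mpg) (≈ 55).

sedan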